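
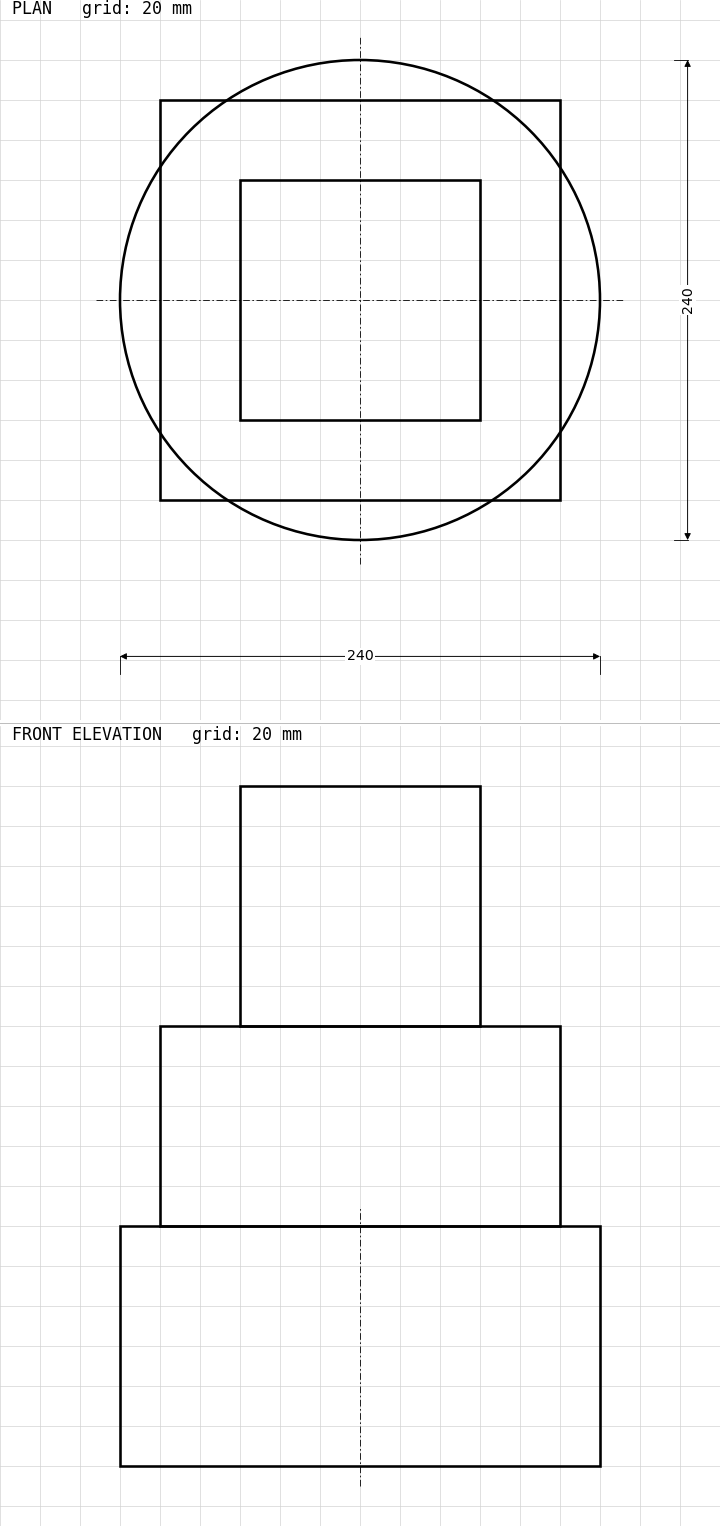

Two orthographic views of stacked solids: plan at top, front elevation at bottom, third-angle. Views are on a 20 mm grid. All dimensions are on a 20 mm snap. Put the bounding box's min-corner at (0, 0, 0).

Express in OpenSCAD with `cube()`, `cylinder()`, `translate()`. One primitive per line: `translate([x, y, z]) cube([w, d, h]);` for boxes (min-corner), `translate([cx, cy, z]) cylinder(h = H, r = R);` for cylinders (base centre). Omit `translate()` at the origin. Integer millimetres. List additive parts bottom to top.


translate([120, 120, 0]) cylinder(h = 120, r = 120);
translate([20, 20, 120]) cube([200, 200, 100]);
translate([60, 60, 220]) cube([120, 120, 120]);


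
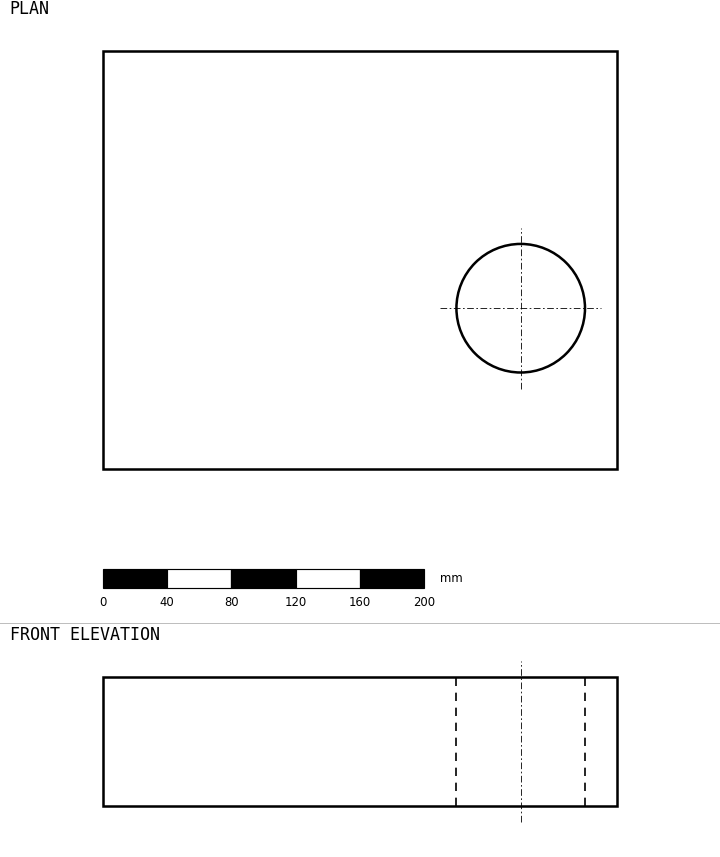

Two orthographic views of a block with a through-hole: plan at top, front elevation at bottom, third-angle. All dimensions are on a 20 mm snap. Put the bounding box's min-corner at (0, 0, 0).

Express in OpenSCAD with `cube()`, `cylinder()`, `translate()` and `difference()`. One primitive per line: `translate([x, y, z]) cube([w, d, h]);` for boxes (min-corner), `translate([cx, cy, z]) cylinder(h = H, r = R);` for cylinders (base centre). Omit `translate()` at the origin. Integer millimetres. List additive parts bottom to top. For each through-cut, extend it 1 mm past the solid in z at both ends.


difference() {
  cube([320, 260, 80]);
  translate([260, 100, -1]) cylinder(h = 82, r = 40);
}


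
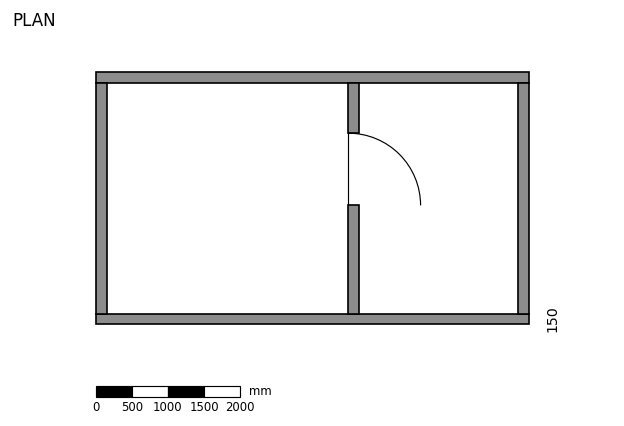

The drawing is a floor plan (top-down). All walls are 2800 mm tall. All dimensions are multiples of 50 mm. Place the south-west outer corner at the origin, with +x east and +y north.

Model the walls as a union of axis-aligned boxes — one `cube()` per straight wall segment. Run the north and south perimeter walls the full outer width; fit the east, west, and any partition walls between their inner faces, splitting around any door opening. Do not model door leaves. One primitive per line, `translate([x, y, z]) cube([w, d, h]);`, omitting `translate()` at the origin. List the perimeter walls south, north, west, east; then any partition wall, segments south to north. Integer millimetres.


cube([6000, 150, 2800]);
translate([0, 3350, 0]) cube([6000, 150, 2800]);
translate([0, 150, 0]) cube([150, 3200, 2800]);
translate([5850, 150, 0]) cube([150, 3200, 2800]);
translate([3500, 150, 0]) cube([150, 1500, 2800]);
translate([3500, 2650, 0]) cube([150, 700, 2800]);


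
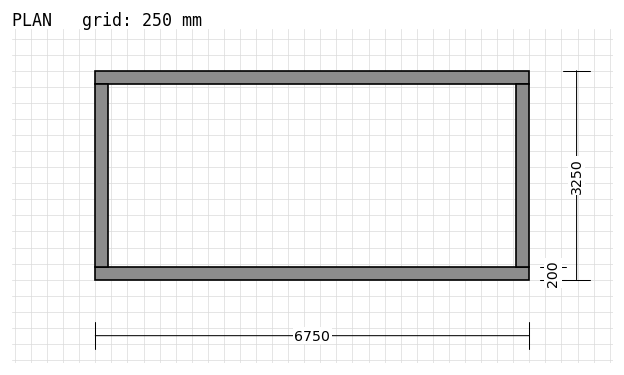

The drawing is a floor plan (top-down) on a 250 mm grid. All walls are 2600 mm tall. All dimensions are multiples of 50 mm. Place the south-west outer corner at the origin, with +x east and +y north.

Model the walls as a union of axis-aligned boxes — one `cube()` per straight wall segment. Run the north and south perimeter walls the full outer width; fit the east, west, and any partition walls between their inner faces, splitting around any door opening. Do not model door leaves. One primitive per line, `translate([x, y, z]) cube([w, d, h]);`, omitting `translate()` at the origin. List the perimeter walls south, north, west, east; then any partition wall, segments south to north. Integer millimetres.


cube([6750, 200, 2600]);
translate([0, 3050, 0]) cube([6750, 200, 2600]);
translate([0, 200, 0]) cube([200, 2850, 2600]);
translate([6550, 200, 0]) cube([200, 2850, 2600]);


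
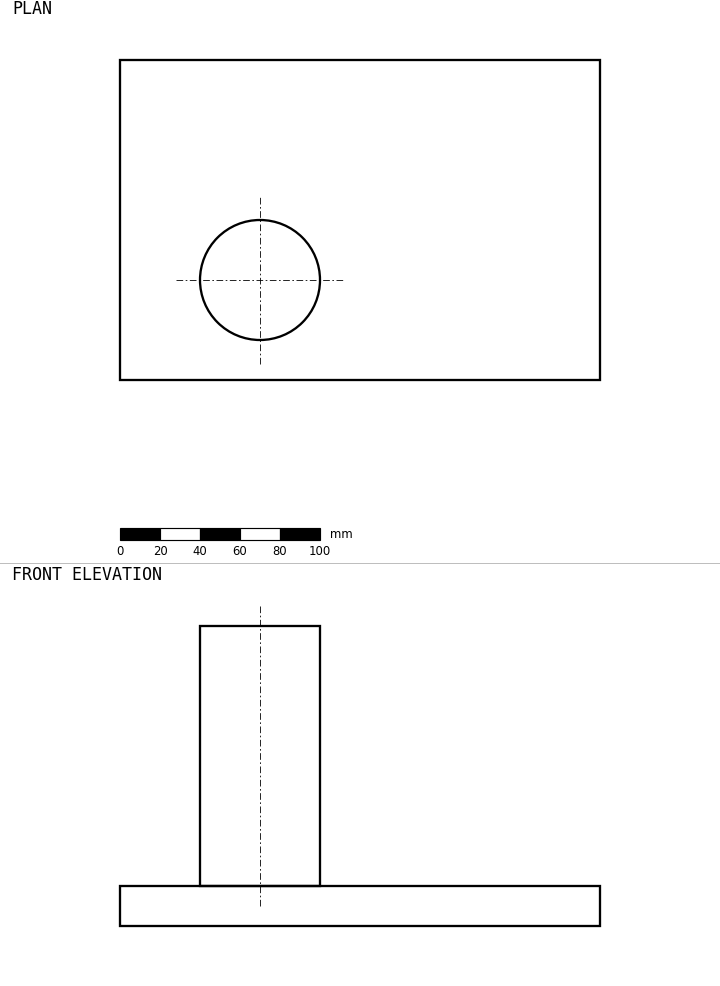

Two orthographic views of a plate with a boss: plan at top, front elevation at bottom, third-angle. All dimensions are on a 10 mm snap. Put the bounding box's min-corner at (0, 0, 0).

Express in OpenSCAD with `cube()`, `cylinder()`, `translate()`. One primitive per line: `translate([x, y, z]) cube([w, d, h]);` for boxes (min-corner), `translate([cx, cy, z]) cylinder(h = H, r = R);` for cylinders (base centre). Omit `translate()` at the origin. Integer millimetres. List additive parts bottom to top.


cube([240, 160, 20]);
translate([70, 50, 20]) cylinder(h = 130, r = 30);


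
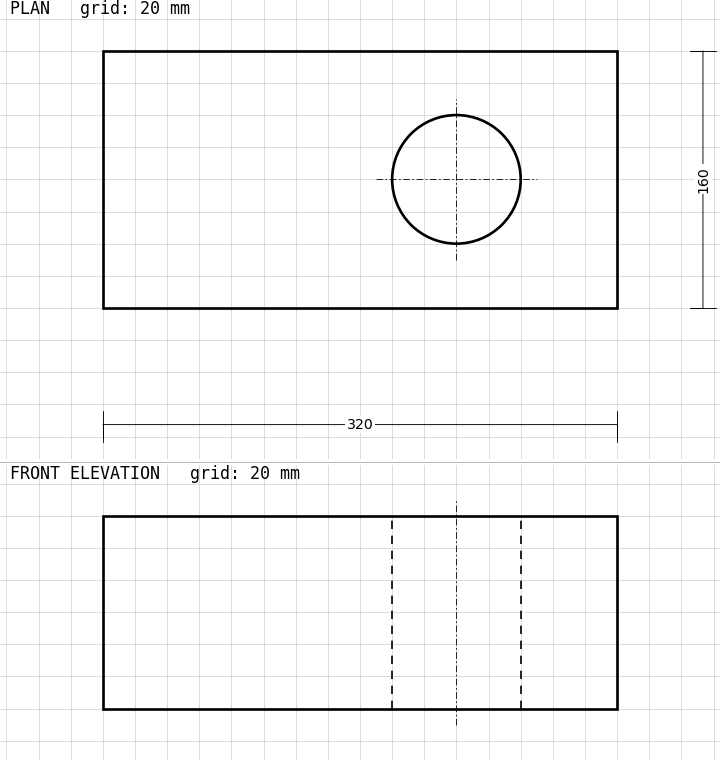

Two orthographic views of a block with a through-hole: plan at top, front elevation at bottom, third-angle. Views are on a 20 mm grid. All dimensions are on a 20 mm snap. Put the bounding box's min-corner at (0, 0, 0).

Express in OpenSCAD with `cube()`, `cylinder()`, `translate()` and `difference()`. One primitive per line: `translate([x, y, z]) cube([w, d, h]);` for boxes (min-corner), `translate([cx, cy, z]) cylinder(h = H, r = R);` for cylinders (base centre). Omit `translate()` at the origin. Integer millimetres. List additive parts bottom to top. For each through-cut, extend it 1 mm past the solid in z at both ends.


difference() {
  cube([320, 160, 120]);
  translate([220, 80, -1]) cylinder(h = 122, r = 40);
}


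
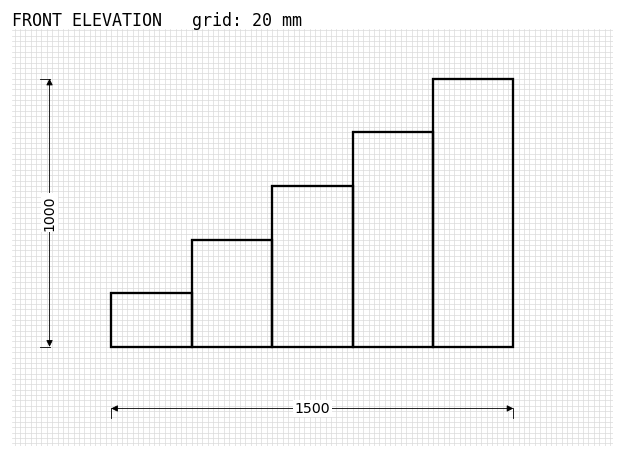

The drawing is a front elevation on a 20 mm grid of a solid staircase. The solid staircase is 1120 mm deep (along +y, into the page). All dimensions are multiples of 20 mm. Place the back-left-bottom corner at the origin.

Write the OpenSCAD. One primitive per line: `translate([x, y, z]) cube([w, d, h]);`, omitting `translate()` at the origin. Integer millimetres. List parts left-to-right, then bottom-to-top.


cube([300, 1120, 200]);
translate([300, 0, 0]) cube([300, 1120, 400]);
translate([600, 0, 0]) cube([300, 1120, 600]);
translate([900, 0, 0]) cube([300, 1120, 800]);
translate([1200, 0, 0]) cube([300, 1120, 1000]);


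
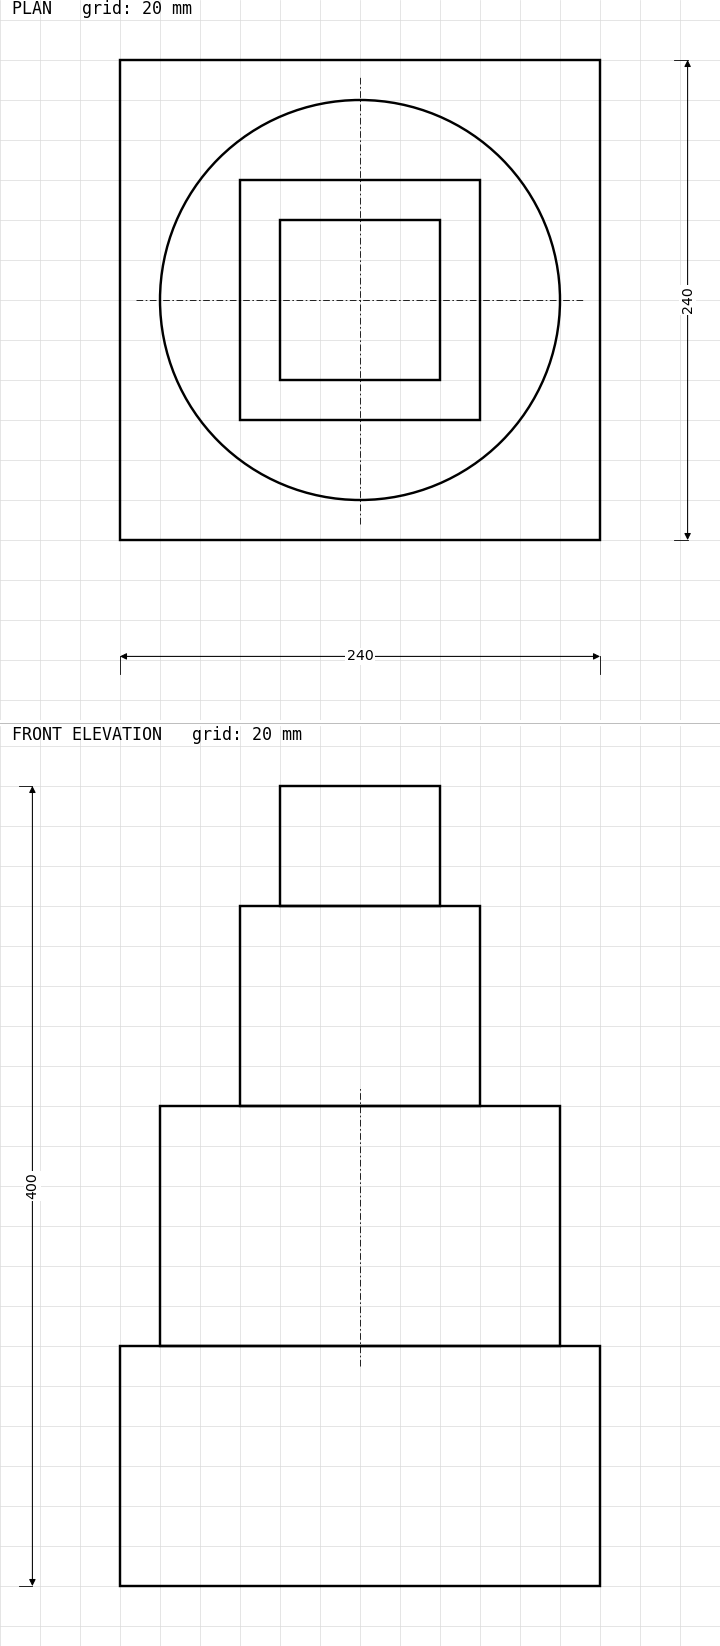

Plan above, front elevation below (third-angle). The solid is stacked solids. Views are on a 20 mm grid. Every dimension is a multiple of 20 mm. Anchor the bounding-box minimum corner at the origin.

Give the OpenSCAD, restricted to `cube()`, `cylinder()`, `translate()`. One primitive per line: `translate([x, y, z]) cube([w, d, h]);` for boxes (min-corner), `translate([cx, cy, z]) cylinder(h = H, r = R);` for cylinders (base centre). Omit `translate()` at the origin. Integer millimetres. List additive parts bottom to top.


cube([240, 240, 120]);
translate([120, 120, 120]) cylinder(h = 120, r = 100);
translate([60, 60, 240]) cube([120, 120, 100]);
translate([80, 80, 340]) cube([80, 80, 60]);


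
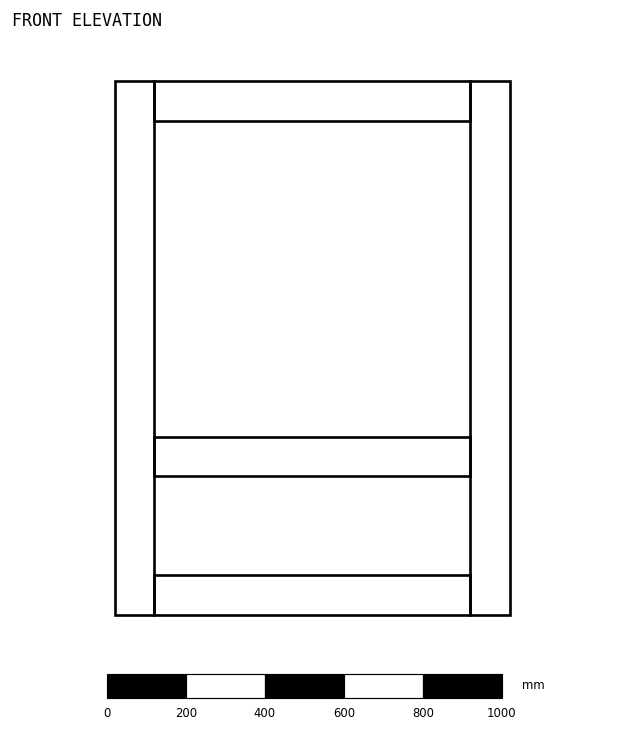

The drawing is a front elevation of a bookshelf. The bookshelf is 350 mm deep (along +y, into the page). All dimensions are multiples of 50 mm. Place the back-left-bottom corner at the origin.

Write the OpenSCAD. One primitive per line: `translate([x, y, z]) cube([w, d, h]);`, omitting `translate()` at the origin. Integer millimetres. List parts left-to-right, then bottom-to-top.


cube([100, 350, 1350]);
translate([100, 0, 0]) cube([800, 350, 100]);
translate([100, 0, 350]) cube([800, 350, 100]);
translate([100, 0, 1250]) cube([800, 350, 100]);
translate([900, 0, 0]) cube([100, 350, 1350]);


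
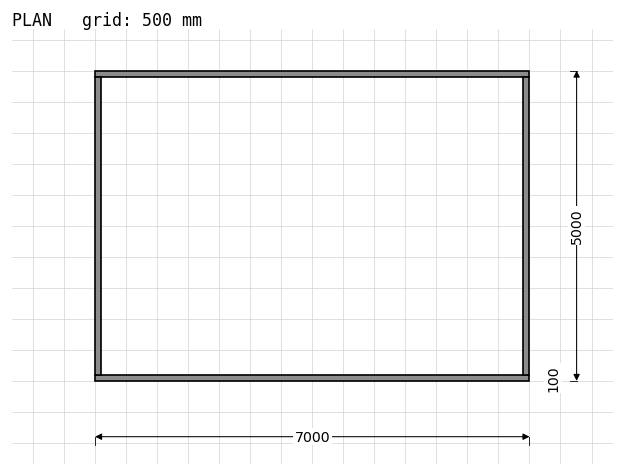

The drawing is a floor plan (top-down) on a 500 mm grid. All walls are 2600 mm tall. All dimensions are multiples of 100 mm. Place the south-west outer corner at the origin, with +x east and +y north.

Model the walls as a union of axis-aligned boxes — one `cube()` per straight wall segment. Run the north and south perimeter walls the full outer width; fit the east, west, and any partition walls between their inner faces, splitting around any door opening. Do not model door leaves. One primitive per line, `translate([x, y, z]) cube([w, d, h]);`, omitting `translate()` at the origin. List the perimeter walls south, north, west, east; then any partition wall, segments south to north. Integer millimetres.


cube([7000, 100, 2600]);
translate([0, 4900, 0]) cube([7000, 100, 2600]);
translate([0, 100, 0]) cube([100, 4800, 2600]);
translate([6900, 100, 0]) cube([100, 4800, 2600]);


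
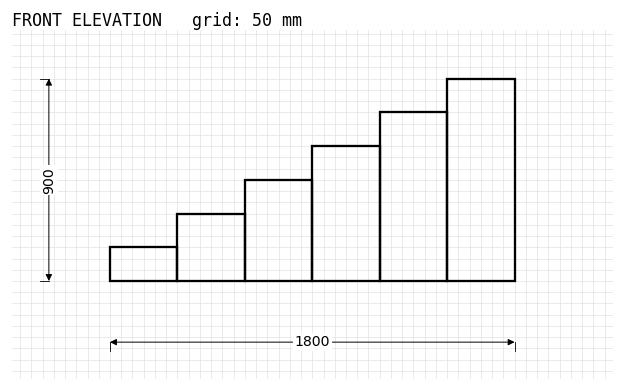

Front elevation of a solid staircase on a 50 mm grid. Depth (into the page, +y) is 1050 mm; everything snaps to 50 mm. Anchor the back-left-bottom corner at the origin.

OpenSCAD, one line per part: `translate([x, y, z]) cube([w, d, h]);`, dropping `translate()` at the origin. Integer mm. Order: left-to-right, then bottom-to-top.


cube([300, 1050, 150]);
translate([300, 0, 0]) cube([300, 1050, 300]);
translate([600, 0, 0]) cube([300, 1050, 450]);
translate([900, 0, 0]) cube([300, 1050, 600]);
translate([1200, 0, 0]) cube([300, 1050, 750]);
translate([1500, 0, 0]) cube([300, 1050, 900]);


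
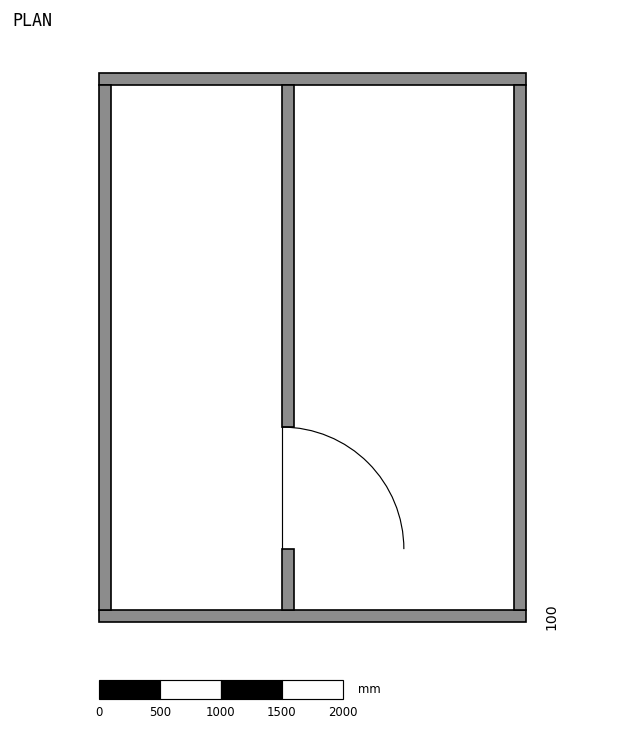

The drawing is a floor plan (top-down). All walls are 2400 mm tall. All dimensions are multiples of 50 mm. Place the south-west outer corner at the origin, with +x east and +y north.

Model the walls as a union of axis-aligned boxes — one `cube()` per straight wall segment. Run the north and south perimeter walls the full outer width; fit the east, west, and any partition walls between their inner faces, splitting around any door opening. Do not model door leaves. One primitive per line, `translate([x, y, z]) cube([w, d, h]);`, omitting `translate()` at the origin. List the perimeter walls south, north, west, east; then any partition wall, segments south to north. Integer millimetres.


cube([3500, 100, 2400]);
translate([0, 4400, 0]) cube([3500, 100, 2400]);
translate([0, 100, 0]) cube([100, 4300, 2400]);
translate([3400, 100, 0]) cube([100, 4300, 2400]);
translate([1500, 100, 0]) cube([100, 500, 2400]);
translate([1500, 1600, 0]) cube([100, 2800, 2400]);


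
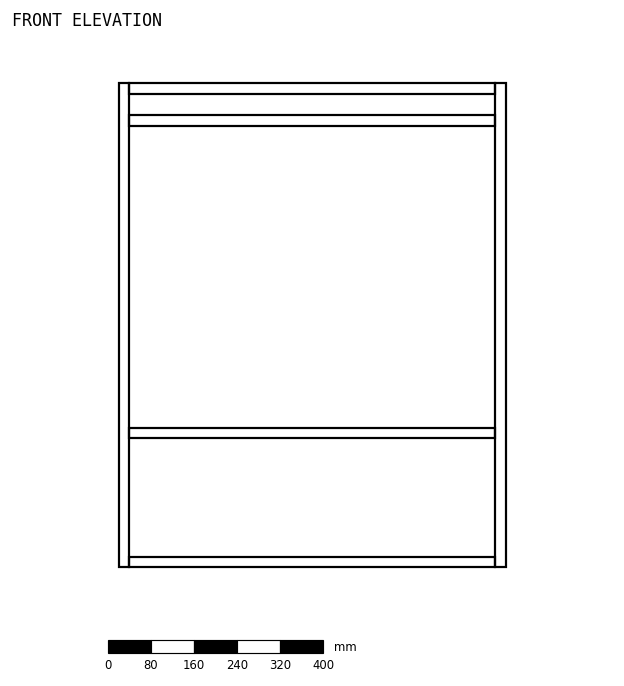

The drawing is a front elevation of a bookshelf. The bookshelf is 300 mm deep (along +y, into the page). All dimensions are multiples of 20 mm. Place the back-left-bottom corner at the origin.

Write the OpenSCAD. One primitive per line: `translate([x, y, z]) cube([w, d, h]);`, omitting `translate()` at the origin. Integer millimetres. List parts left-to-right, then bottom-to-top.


cube([20, 300, 900]);
translate([20, 0, 0]) cube([680, 300, 20]);
translate([20, 0, 240]) cube([680, 300, 20]);
translate([20, 0, 820]) cube([680, 300, 20]);
translate([20, 0, 880]) cube([680, 300, 20]);
translate([700, 0, 0]) cube([20, 300, 900]);


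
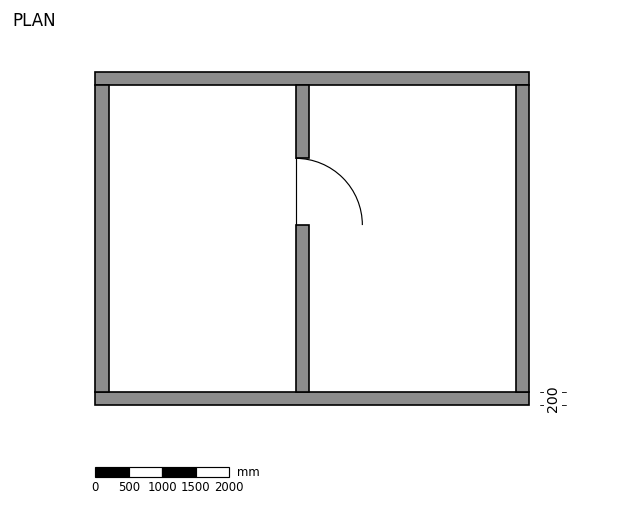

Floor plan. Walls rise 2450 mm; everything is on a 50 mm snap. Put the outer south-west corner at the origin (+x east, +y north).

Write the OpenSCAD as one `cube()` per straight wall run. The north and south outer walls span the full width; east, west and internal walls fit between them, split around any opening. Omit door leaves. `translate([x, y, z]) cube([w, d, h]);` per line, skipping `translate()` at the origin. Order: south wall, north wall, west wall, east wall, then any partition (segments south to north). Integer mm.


cube([6500, 200, 2450]);
translate([0, 4800, 0]) cube([6500, 200, 2450]);
translate([0, 200, 0]) cube([200, 4600, 2450]);
translate([6300, 200, 0]) cube([200, 4600, 2450]);
translate([3000, 200, 0]) cube([200, 2500, 2450]);
translate([3000, 3700, 0]) cube([200, 1100, 2450]);


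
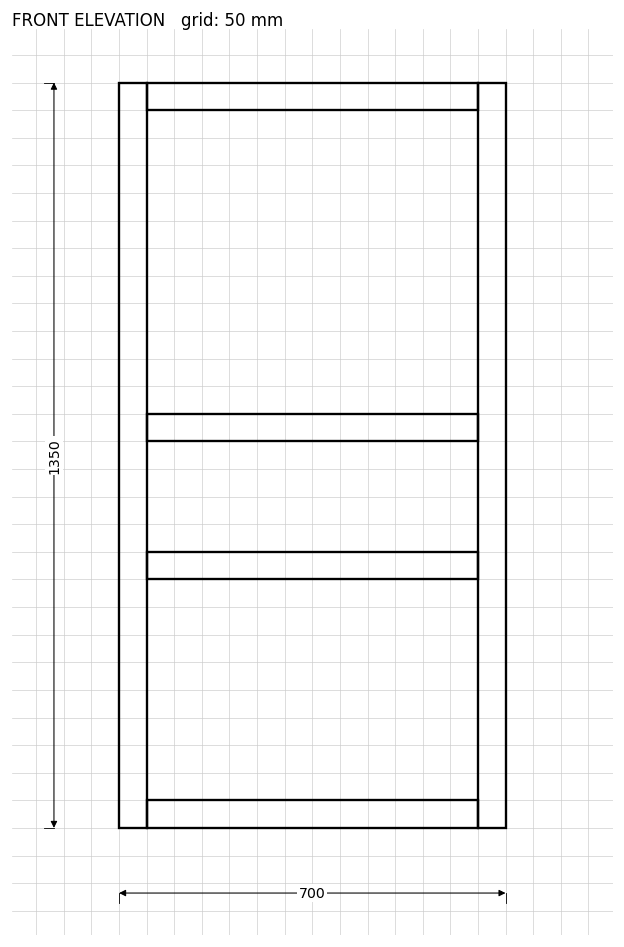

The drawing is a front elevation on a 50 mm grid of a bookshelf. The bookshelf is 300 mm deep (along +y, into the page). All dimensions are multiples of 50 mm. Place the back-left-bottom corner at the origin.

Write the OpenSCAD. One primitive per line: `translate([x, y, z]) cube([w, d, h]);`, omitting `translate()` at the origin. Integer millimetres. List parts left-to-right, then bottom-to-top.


cube([50, 300, 1350]);
translate([50, 0, 0]) cube([600, 300, 50]);
translate([50, 0, 450]) cube([600, 300, 50]);
translate([50, 0, 700]) cube([600, 300, 50]);
translate([50, 0, 1300]) cube([600, 300, 50]);
translate([650, 0, 0]) cube([50, 300, 1350]);


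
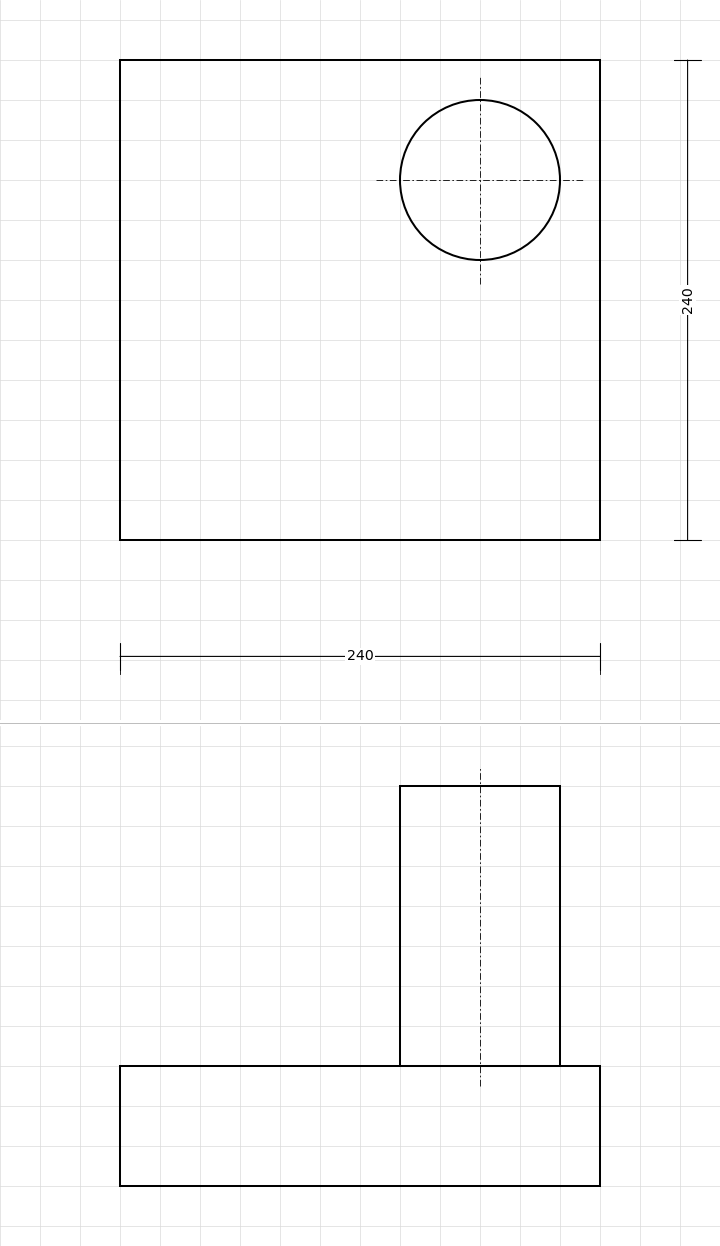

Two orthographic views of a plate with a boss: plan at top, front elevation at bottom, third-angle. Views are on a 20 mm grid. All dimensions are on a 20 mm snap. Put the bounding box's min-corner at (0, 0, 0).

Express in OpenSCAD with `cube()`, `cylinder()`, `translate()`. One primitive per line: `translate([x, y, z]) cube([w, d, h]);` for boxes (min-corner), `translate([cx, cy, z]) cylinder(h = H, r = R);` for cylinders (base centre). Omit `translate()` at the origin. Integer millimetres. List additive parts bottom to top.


cube([240, 240, 60]);
translate([180, 180, 60]) cylinder(h = 140, r = 40);


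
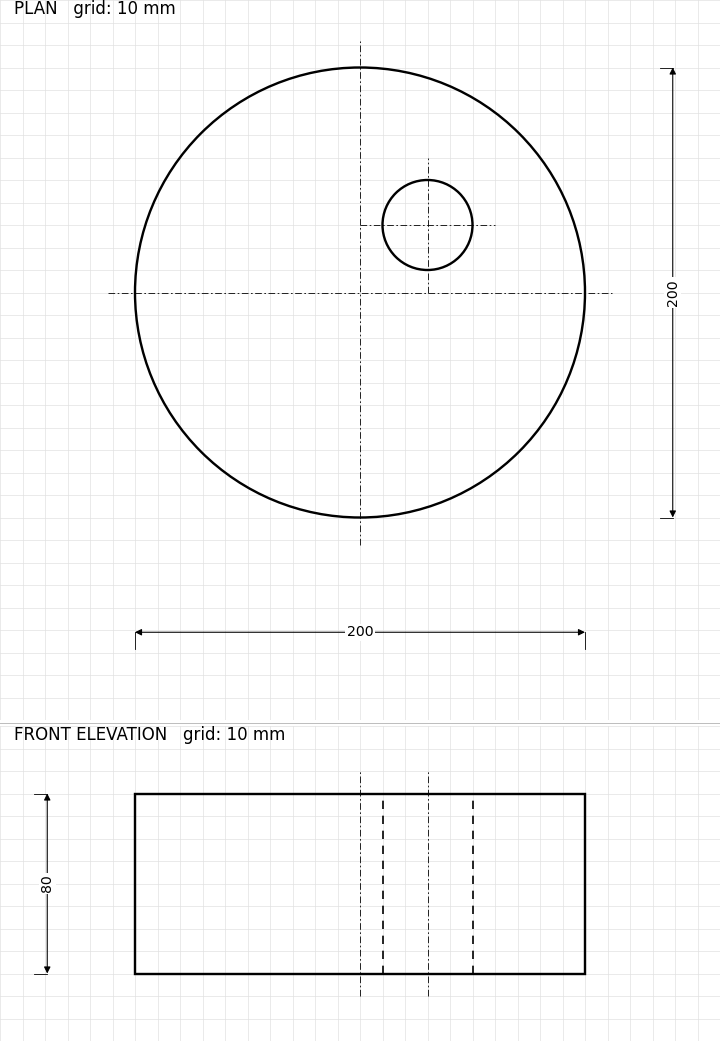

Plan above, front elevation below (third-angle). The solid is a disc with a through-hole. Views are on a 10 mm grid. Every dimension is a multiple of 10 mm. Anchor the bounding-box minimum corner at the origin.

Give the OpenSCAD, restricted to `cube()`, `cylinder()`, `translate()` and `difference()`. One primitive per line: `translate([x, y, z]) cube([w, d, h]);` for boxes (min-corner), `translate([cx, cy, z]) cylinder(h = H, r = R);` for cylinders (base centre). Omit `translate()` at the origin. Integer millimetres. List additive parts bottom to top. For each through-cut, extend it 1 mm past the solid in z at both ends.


difference() {
  translate([100, 100, 0]) cylinder(h = 80, r = 100);
  translate([130, 130, -1]) cylinder(h = 82, r = 20);
}


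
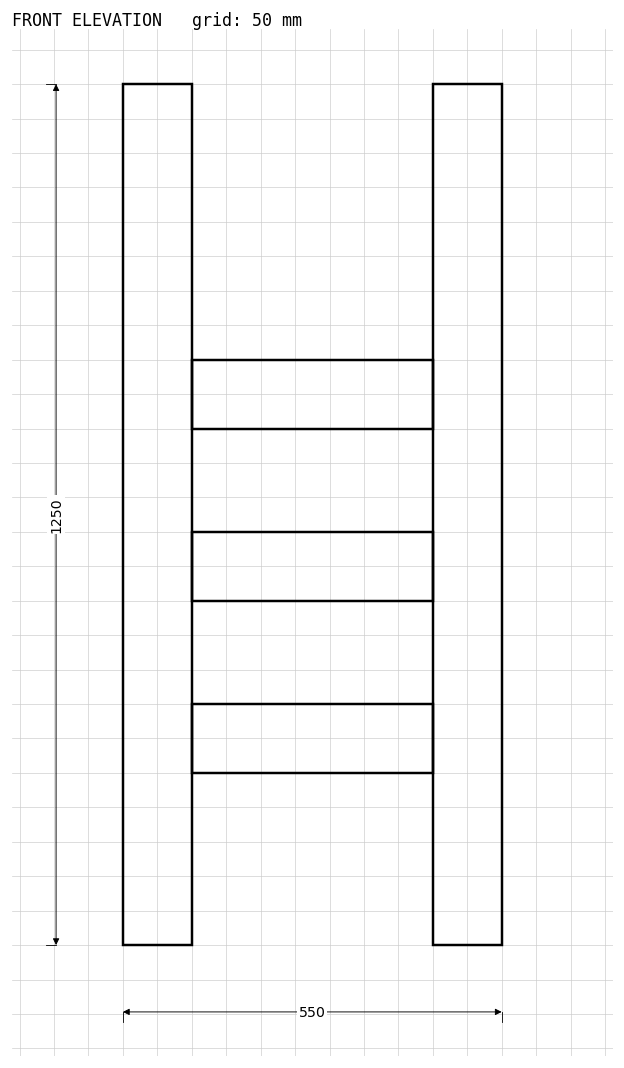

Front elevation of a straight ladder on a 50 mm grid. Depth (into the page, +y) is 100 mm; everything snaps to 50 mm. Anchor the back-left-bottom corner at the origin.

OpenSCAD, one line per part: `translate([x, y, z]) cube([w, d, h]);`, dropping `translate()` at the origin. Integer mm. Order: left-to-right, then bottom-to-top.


cube([100, 100, 1250]);
translate([100, 0, 250]) cube([350, 100, 100]);
translate([100, 0, 500]) cube([350, 100, 100]);
translate([100, 0, 750]) cube([350, 100, 100]);
translate([450, 0, 0]) cube([100, 100, 1250]);


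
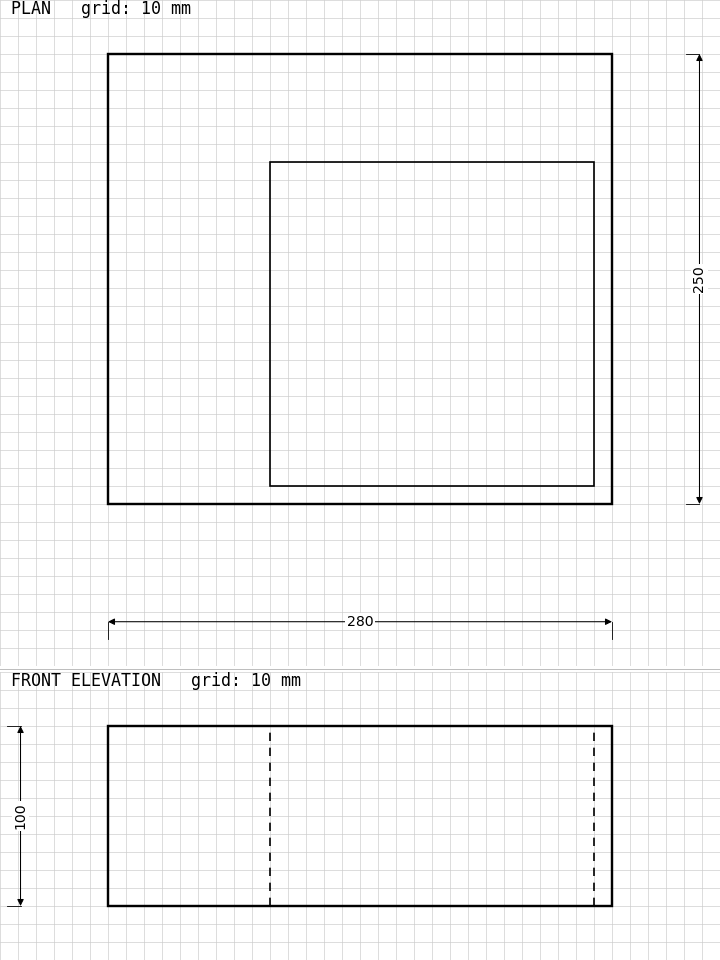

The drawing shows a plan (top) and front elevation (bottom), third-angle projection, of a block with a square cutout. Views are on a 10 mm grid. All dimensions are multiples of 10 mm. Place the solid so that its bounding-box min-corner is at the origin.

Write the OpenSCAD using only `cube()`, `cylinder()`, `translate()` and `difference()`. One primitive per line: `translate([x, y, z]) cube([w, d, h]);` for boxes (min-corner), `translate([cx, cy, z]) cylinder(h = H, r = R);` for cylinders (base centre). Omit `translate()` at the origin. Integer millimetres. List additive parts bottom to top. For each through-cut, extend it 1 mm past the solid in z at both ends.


difference() {
  cube([280, 250, 100]);
  translate([90, 10, -1]) cube([180, 180, 102]);
}


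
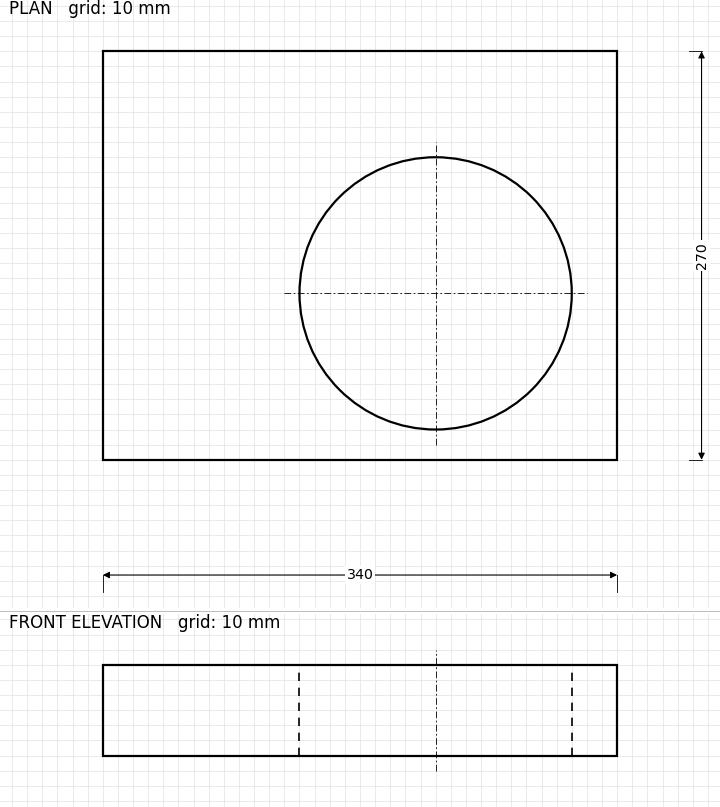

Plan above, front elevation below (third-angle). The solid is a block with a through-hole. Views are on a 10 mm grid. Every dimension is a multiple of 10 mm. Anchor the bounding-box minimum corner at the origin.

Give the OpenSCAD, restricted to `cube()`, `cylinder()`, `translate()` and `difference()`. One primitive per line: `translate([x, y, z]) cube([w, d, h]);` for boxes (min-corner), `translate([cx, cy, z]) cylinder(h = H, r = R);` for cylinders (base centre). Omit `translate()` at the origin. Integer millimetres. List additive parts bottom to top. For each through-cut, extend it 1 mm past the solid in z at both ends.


difference() {
  cube([340, 270, 60]);
  translate([220, 110, -1]) cylinder(h = 62, r = 90);
}


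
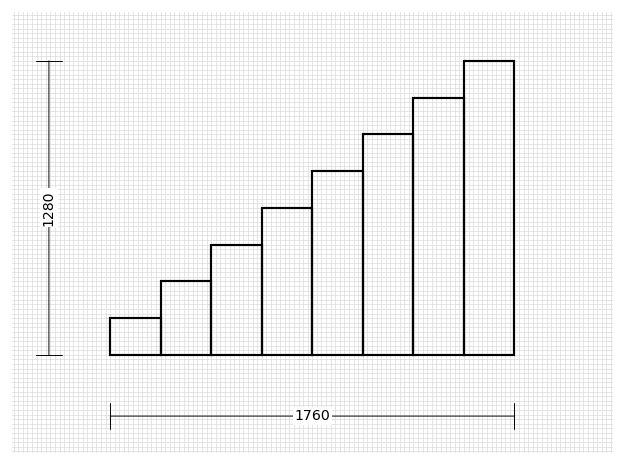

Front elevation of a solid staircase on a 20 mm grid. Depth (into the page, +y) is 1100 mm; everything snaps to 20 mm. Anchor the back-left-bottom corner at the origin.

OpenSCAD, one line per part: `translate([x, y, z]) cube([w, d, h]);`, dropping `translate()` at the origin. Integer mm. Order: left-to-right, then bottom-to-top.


cube([220, 1100, 160]);
translate([220, 0, 0]) cube([220, 1100, 320]);
translate([440, 0, 0]) cube([220, 1100, 480]);
translate([660, 0, 0]) cube([220, 1100, 640]);
translate([880, 0, 0]) cube([220, 1100, 800]);
translate([1100, 0, 0]) cube([220, 1100, 960]);
translate([1320, 0, 0]) cube([220, 1100, 1120]);
translate([1540, 0, 0]) cube([220, 1100, 1280]);


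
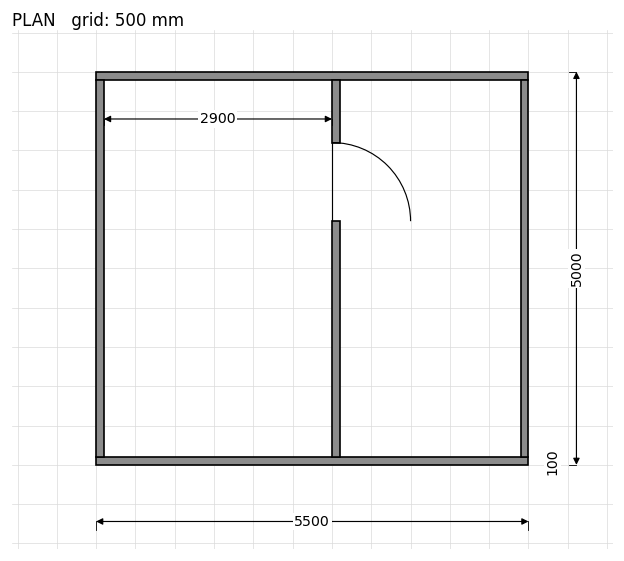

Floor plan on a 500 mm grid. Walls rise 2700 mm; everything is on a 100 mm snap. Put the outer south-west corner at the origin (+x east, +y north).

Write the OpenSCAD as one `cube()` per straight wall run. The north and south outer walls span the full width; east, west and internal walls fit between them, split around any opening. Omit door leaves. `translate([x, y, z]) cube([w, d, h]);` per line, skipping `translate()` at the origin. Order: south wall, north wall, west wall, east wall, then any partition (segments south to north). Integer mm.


cube([5500, 100, 2700]);
translate([0, 4900, 0]) cube([5500, 100, 2700]);
translate([0, 100, 0]) cube([100, 4800, 2700]);
translate([5400, 100, 0]) cube([100, 4800, 2700]);
translate([3000, 100, 0]) cube([100, 3000, 2700]);
translate([3000, 4100, 0]) cube([100, 800, 2700]);


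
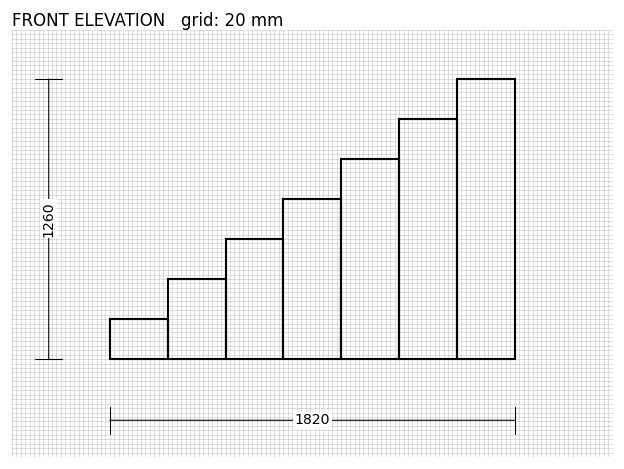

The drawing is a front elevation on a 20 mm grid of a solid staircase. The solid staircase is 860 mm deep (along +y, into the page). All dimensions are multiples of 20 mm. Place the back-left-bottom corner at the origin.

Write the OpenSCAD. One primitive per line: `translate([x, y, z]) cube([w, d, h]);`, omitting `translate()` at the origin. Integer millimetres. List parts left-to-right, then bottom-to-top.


cube([260, 860, 180]);
translate([260, 0, 0]) cube([260, 860, 360]);
translate([520, 0, 0]) cube([260, 860, 540]);
translate([780, 0, 0]) cube([260, 860, 720]);
translate([1040, 0, 0]) cube([260, 860, 900]);
translate([1300, 0, 0]) cube([260, 860, 1080]);
translate([1560, 0, 0]) cube([260, 860, 1260]);


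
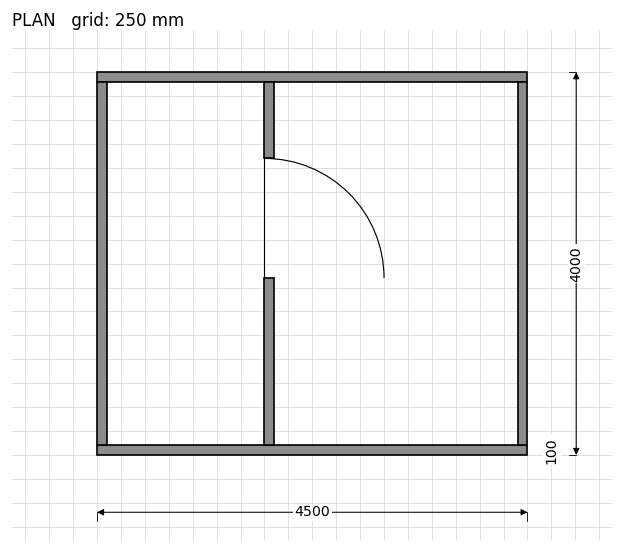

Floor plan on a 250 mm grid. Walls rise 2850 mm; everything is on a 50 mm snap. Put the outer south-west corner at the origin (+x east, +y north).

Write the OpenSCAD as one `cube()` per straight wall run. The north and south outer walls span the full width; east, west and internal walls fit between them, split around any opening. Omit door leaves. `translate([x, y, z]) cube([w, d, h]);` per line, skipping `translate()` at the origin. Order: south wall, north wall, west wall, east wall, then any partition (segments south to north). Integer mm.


cube([4500, 100, 2850]);
translate([0, 3900, 0]) cube([4500, 100, 2850]);
translate([0, 100, 0]) cube([100, 3800, 2850]);
translate([4400, 100, 0]) cube([100, 3800, 2850]);
translate([1750, 100, 0]) cube([100, 1750, 2850]);
translate([1750, 3100, 0]) cube([100, 800, 2850]);


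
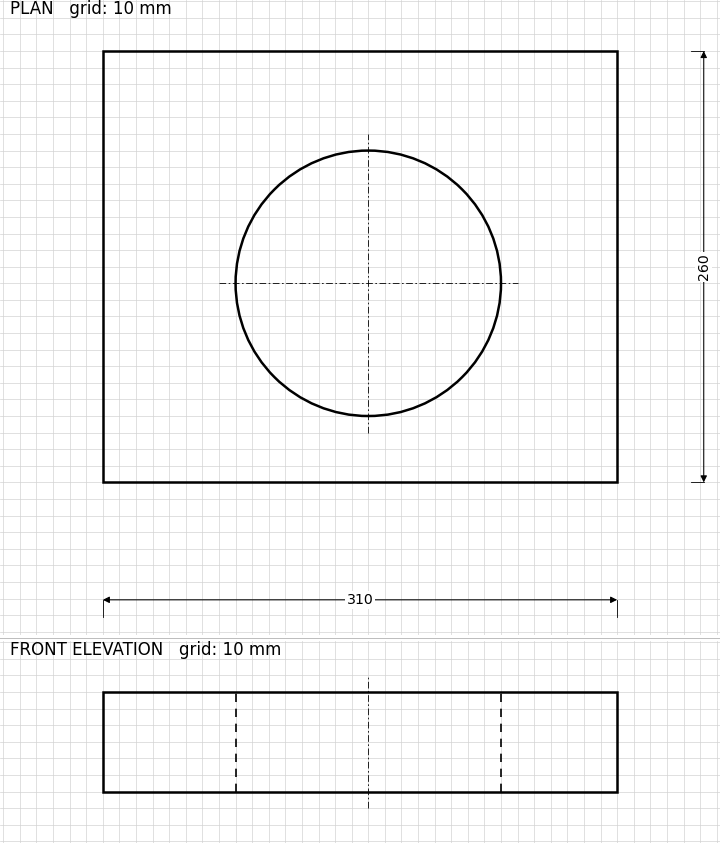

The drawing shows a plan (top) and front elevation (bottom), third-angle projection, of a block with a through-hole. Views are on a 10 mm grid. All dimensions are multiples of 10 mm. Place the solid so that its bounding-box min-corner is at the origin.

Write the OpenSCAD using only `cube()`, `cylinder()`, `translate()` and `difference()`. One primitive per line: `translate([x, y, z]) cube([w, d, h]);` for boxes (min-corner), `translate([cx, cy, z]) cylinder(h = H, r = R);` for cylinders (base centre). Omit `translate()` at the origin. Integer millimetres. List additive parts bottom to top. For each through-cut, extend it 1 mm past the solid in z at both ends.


difference() {
  cube([310, 260, 60]);
  translate([160, 120, -1]) cylinder(h = 62, r = 80);
}


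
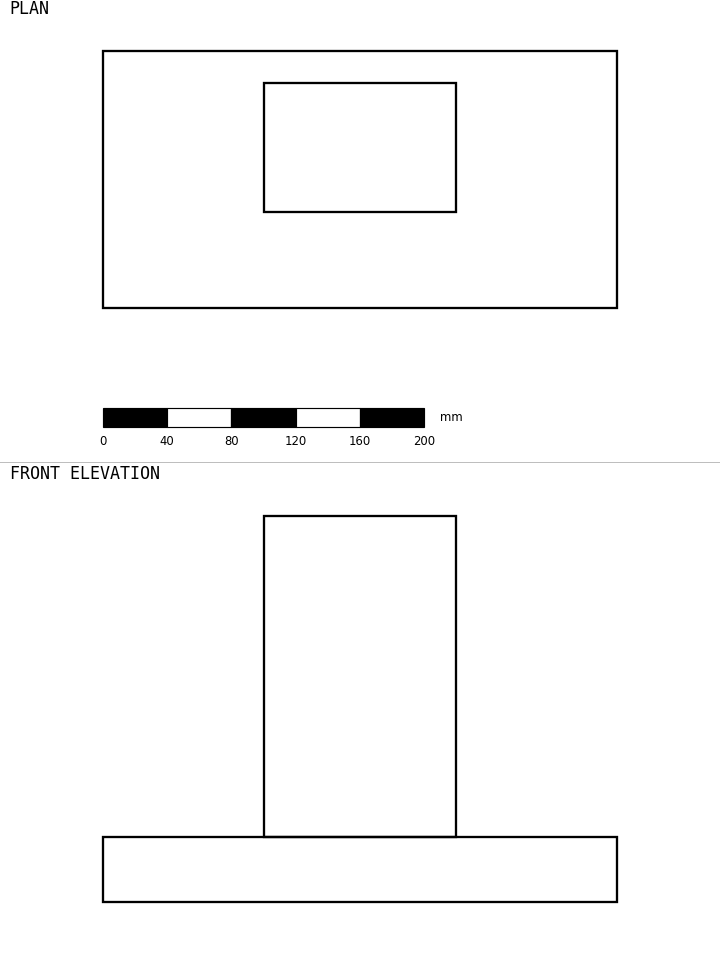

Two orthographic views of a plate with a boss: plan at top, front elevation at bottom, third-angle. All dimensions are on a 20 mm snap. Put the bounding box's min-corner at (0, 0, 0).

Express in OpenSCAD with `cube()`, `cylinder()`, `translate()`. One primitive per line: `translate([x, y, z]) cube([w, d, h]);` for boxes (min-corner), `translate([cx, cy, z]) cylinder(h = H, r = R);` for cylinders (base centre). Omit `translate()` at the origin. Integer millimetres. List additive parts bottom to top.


cube([320, 160, 40]);
translate([100, 60, 40]) cube([120, 80, 200]);


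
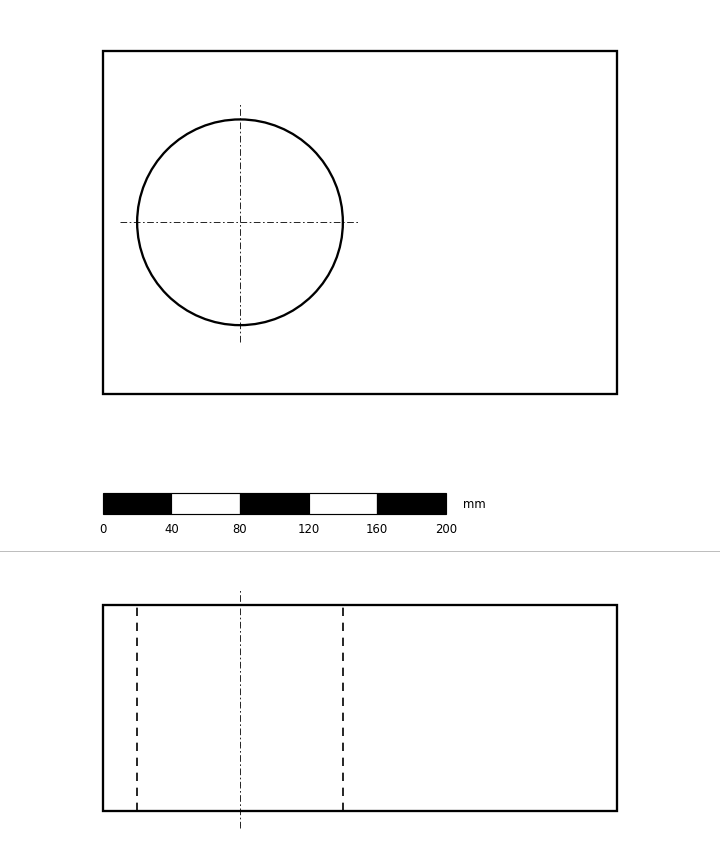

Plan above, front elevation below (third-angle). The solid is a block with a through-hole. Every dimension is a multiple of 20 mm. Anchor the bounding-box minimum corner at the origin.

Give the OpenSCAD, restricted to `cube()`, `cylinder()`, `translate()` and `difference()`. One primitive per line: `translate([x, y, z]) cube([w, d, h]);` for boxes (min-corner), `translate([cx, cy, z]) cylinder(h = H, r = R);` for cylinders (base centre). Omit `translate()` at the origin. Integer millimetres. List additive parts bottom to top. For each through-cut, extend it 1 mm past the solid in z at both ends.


difference() {
  cube([300, 200, 120]);
  translate([80, 100, -1]) cylinder(h = 122, r = 60);
}


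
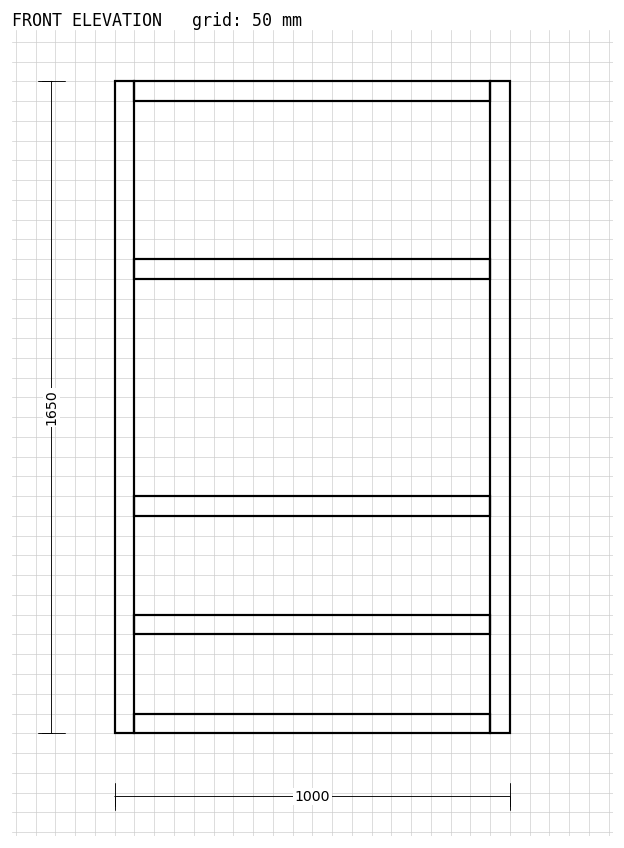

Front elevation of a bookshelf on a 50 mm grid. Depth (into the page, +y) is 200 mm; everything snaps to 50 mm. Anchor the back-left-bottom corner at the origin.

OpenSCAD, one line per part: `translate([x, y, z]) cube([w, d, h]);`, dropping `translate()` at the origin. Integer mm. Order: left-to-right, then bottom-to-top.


cube([50, 200, 1650]);
translate([50, 0, 0]) cube([900, 200, 50]);
translate([50, 0, 250]) cube([900, 200, 50]);
translate([50, 0, 550]) cube([900, 200, 50]);
translate([50, 0, 1150]) cube([900, 200, 50]);
translate([50, 0, 1600]) cube([900, 200, 50]);
translate([950, 0, 0]) cube([50, 200, 1650]);


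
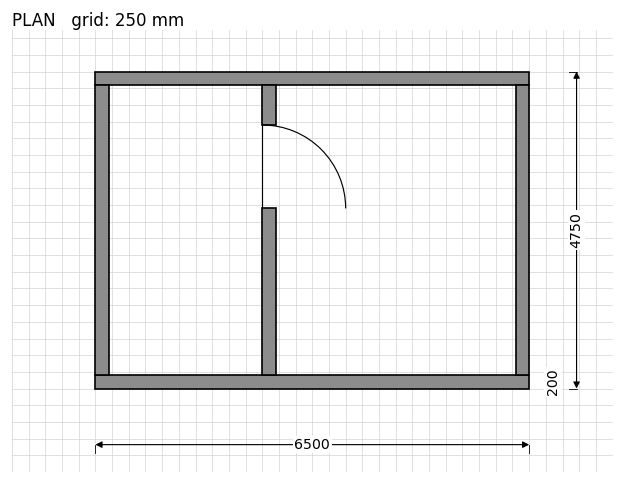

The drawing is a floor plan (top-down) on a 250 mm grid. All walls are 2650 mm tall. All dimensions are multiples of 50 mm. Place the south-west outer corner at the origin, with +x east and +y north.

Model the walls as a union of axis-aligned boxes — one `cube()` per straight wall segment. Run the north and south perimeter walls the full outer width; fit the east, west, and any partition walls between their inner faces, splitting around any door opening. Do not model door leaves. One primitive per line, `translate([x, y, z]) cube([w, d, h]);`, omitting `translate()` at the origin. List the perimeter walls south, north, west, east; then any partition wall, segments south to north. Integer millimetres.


cube([6500, 200, 2650]);
translate([0, 4550, 0]) cube([6500, 200, 2650]);
translate([0, 200, 0]) cube([200, 4350, 2650]);
translate([6300, 200, 0]) cube([200, 4350, 2650]);
translate([2500, 200, 0]) cube([200, 2500, 2650]);
translate([2500, 3950, 0]) cube([200, 600, 2650]);


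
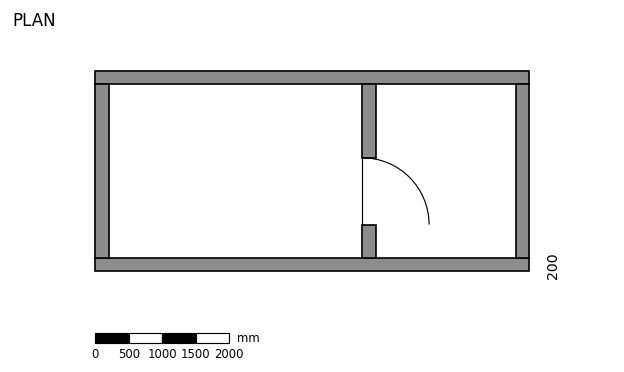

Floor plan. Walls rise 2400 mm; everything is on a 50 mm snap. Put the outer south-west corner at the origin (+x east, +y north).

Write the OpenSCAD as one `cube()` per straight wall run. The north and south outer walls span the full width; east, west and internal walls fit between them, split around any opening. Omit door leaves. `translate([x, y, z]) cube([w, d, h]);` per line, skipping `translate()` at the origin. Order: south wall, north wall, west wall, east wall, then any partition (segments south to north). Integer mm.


cube([6500, 200, 2400]);
translate([0, 2800, 0]) cube([6500, 200, 2400]);
translate([0, 200, 0]) cube([200, 2600, 2400]);
translate([6300, 200, 0]) cube([200, 2600, 2400]);
translate([4000, 200, 0]) cube([200, 500, 2400]);
translate([4000, 1700, 0]) cube([200, 1100, 2400]);


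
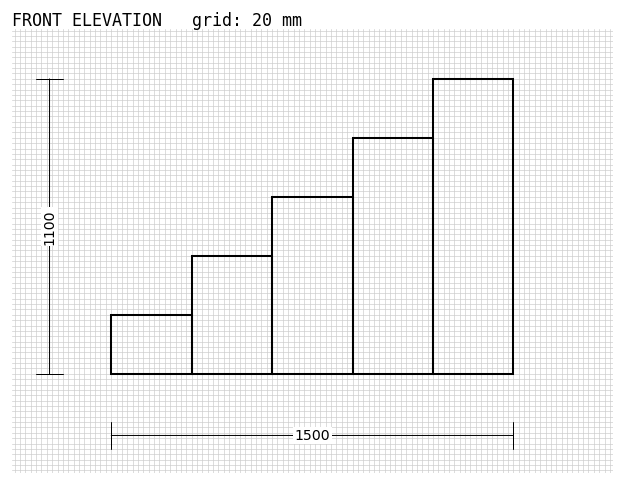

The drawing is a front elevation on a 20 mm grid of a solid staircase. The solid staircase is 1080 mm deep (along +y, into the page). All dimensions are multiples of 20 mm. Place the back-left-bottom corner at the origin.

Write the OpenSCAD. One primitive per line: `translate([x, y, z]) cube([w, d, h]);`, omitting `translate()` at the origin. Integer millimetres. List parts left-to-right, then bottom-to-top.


cube([300, 1080, 220]);
translate([300, 0, 0]) cube([300, 1080, 440]);
translate([600, 0, 0]) cube([300, 1080, 660]);
translate([900, 0, 0]) cube([300, 1080, 880]);
translate([1200, 0, 0]) cube([300, 1080, 1100]);


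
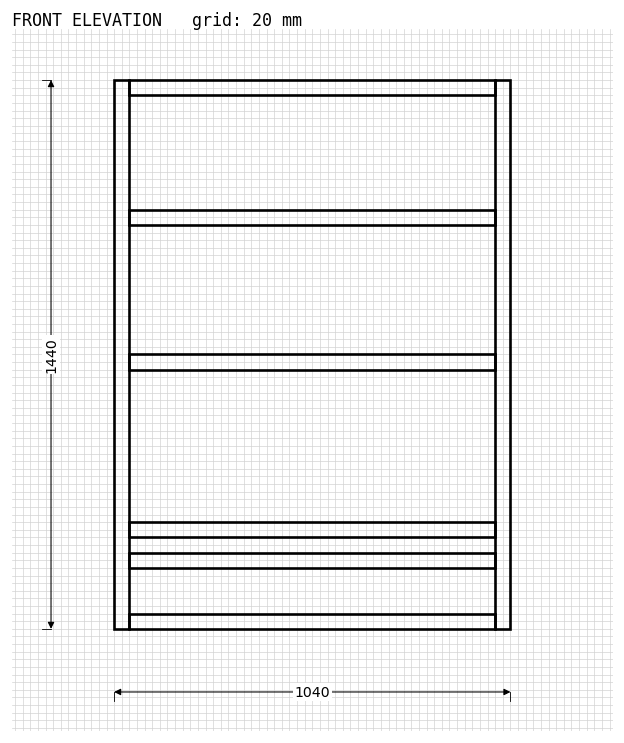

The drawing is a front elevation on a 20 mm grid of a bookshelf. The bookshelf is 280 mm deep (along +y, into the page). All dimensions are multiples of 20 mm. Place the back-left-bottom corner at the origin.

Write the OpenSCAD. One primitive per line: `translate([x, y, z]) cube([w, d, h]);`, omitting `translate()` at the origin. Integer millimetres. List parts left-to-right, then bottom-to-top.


cube([40, 280, 1440]);
translate([40, 0, 0]) cube([960, 280, 40]);
translate([40, 0, 160]) cube([960, 280, 40]);
translate([40, 0, 240]) cube([960, 280, 40]);
translate([40, 0, 680]) cube([960, 280, 40]);
translate([40, 0, 1060]) cube([960, 280, 40]);
translate([40, 0, 1400]) cube([960, 280, 40]);
translate([1000, 0, 0]) cube([40, 280, 1440]);


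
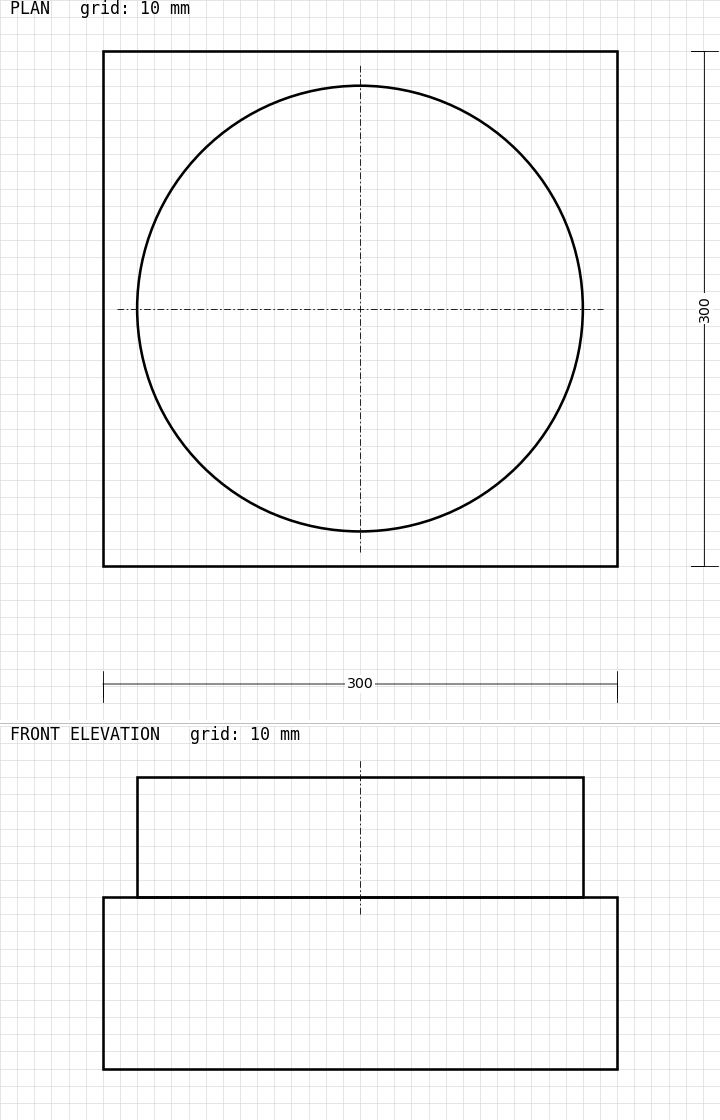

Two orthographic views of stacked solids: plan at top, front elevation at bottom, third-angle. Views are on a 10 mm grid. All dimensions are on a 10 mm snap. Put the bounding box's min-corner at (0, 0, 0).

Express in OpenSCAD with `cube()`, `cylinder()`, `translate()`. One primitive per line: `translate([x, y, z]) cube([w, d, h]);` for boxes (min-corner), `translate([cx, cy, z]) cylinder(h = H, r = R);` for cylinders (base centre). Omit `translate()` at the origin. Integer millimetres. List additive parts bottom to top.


cube([300, 300, 100]);
translate([150, 150, 100]) cylinder(h = 70, r = 130);


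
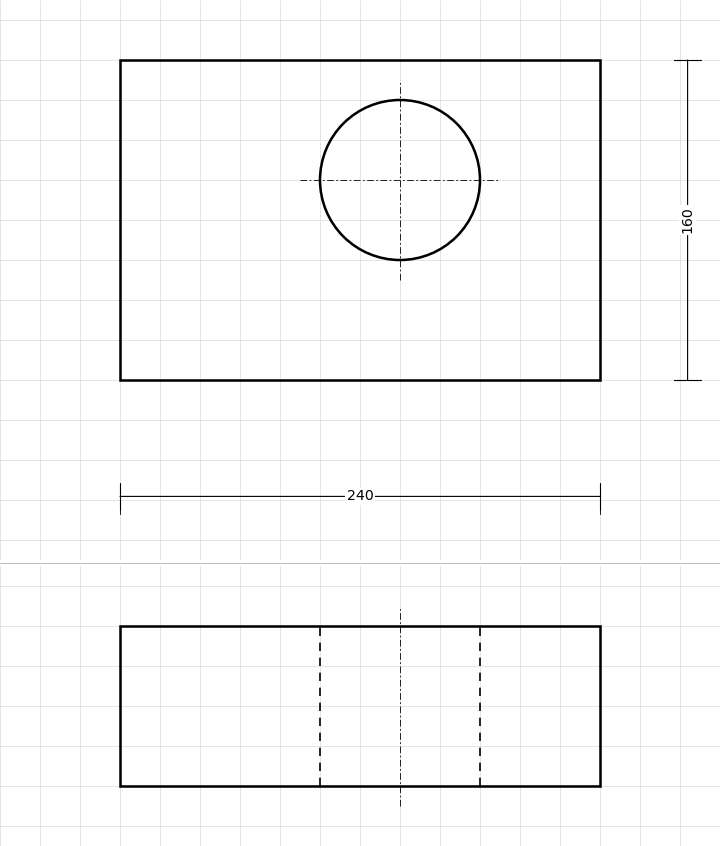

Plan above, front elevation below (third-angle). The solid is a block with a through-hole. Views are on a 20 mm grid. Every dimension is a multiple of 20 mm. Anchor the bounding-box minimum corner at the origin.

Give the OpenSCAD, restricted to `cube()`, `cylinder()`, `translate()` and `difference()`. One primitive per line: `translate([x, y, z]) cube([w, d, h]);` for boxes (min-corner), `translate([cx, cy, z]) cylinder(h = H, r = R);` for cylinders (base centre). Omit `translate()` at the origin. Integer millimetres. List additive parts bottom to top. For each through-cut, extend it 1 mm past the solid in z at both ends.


difference() {
  cube([240, 160, 80]);
  translate([140, 100, -1]) cylinder(h = 82, r = 40);
}


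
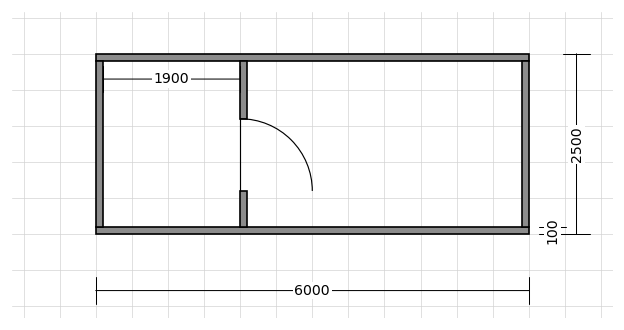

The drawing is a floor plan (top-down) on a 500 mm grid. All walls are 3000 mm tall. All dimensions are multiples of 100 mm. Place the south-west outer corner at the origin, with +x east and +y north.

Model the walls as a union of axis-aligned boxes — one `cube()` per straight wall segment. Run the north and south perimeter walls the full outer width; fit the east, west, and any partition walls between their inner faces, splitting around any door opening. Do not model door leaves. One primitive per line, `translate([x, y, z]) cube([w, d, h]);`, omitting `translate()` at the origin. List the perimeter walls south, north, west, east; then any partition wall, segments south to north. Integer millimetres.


cube([6000, 100, 3000]);
translate([0, 2400, 0]) cube([6000, 100, 3000]);
translate([0, 100, 0]) cube([100, 2300, 3000]);
translate([5900, 100, 0]) cube([100, 2300, 3000]);
translate([2000, 100, 0]) cube([100, 500, 3000]);
translate([2000, 1600, 0]) cube([100, 800, 3000]);


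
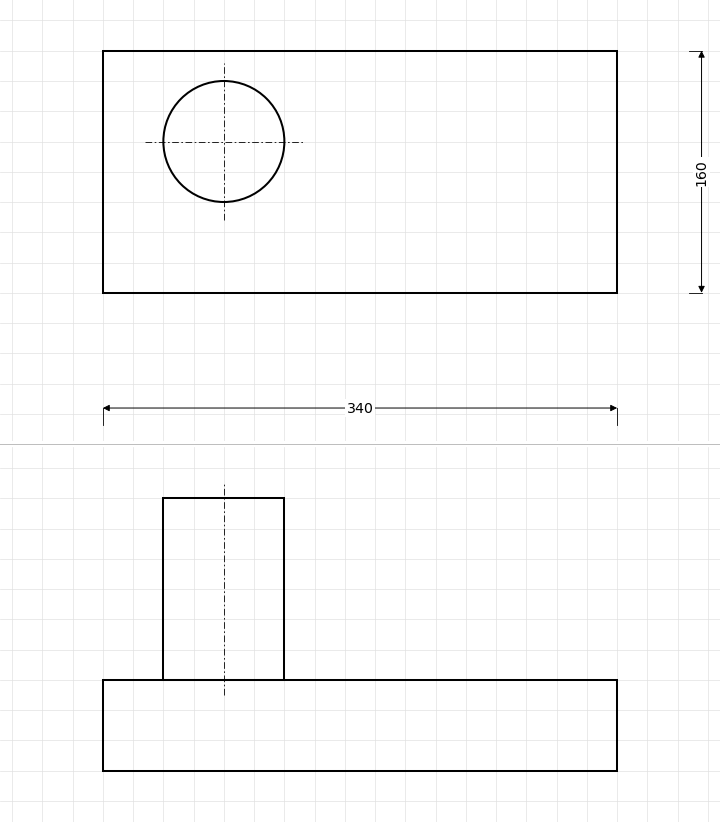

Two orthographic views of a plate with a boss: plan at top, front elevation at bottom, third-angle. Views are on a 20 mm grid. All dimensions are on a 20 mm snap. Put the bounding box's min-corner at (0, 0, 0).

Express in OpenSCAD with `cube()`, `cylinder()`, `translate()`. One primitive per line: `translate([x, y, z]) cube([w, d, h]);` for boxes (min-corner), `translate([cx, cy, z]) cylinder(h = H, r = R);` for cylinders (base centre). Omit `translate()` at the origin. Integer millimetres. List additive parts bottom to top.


cube([340, 160, 60]);
translate([80, 100, 60]) cylinder(h = 120, r = 40);


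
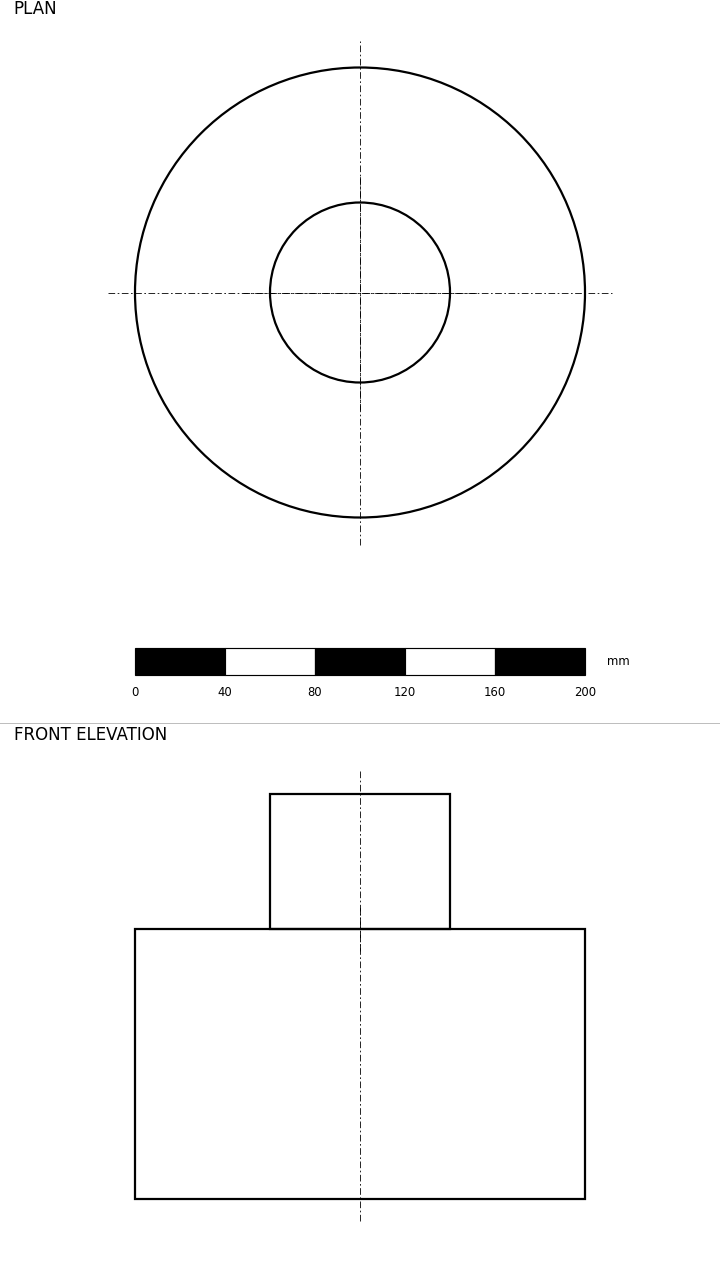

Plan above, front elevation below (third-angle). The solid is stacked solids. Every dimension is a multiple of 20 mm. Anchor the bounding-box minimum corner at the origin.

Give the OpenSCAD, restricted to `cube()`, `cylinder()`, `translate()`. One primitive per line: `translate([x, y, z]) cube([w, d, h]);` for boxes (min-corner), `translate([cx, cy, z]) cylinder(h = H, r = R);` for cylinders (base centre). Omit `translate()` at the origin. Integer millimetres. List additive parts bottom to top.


translate([100, 100, 0]) cylinder(h = 120, r = 100);
translate([100, 100, 120]) cylinder(h = 60, r = 40);


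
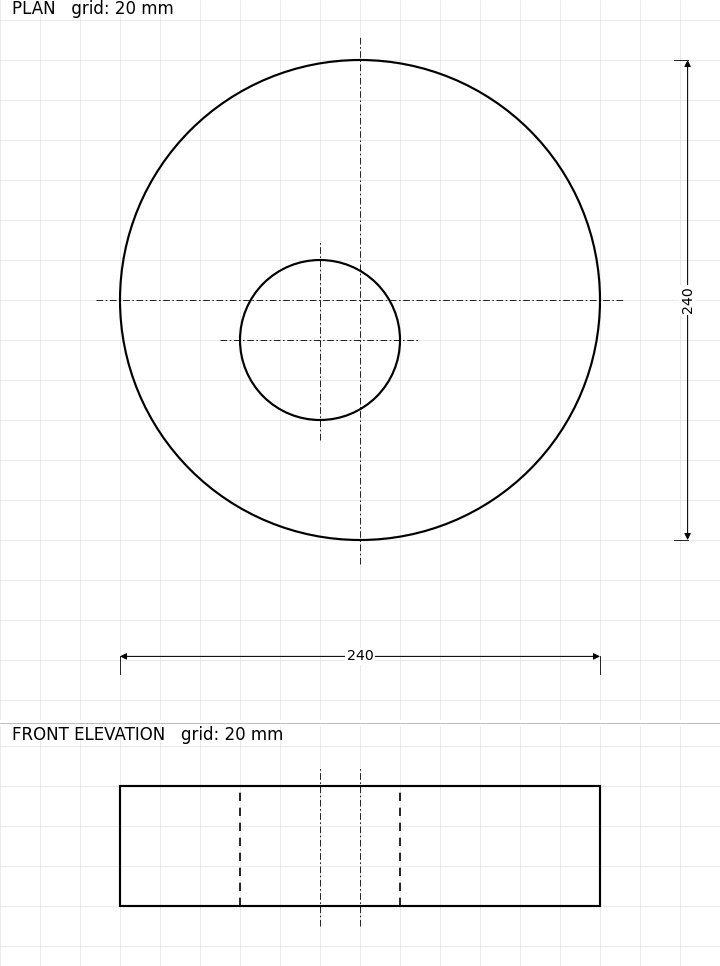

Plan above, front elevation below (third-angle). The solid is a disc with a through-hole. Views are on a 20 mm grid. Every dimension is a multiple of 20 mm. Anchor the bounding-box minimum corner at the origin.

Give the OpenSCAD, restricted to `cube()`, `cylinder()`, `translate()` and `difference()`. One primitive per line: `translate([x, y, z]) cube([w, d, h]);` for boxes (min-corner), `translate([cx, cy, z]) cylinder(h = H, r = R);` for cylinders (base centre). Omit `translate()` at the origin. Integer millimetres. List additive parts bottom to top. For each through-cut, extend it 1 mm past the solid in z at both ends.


difference() {
  translate([120, 120, 0]) cylinder(h = 60, r = 120);
  translate([100, 100, -1]) cylinder(h = 62, r = 40);
}


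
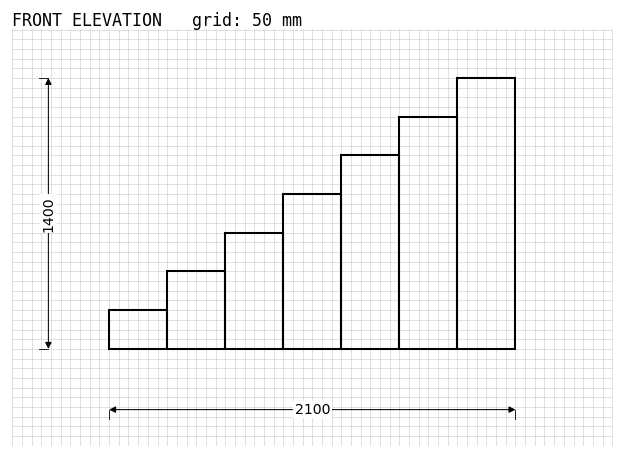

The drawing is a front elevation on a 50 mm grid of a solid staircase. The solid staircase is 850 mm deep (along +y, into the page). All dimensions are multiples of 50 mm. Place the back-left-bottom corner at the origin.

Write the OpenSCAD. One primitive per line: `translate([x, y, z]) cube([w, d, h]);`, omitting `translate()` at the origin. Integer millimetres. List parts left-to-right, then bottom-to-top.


cube([300, 850, 200]);
translate([300, 0, 0]) cube([300, 850, 400]);
translate([600, 0, 0]) cube([300, 850, 600]);
translate([900, 0, 0]) cube([300, 850, 800]);
translate([1200, 0, 0]) cube([300, 850, 1000]);
translate([1500, 0, 0]) cube([300, 850, 1200]);
translate([1800, 0, 0]) cube([300, 850, 1400]);


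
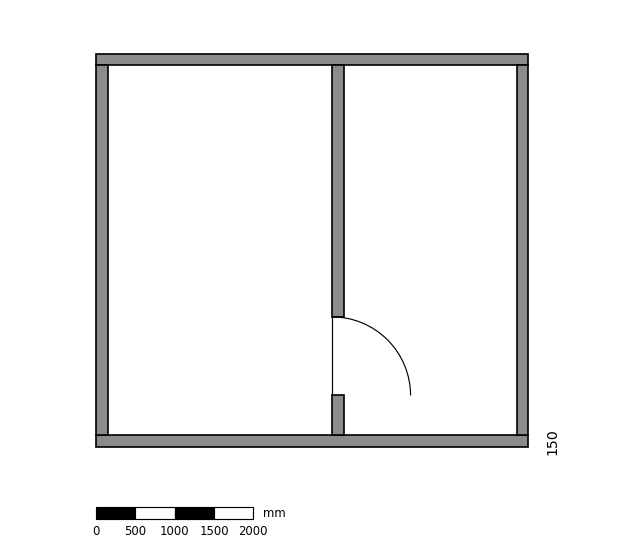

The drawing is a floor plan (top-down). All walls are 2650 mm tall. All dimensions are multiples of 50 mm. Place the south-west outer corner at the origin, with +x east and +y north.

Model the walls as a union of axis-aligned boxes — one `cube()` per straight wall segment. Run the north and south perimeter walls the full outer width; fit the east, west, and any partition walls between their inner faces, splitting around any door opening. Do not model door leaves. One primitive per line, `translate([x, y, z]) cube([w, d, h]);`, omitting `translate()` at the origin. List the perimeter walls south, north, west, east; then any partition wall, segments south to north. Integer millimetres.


cube([5500, 150, 2650]);
translate([0, 4850, 0]) cube([5500, 150, 2650]);
translate([0, 150, 0]) cube([150, 4700, 2650]);
translate([5350, 150, 0]) cube([150, 4700, 2650]);
translate([3000, 150, 0]) cube([150, 500, 2650]);
translate([3000, 1650, 0]) cube([150, 3200, 2650]);
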